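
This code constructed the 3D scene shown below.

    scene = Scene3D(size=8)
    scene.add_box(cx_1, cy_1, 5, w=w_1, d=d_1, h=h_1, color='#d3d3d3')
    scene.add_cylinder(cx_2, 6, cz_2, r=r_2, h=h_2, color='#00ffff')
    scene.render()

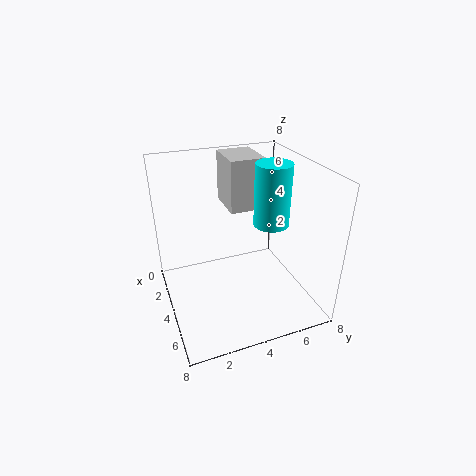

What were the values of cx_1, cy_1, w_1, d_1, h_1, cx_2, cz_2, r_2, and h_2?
cx_1 = 0.5; cy_1 = 4; w_1 = 2.5; d_1 = 2; h_1 = 3; cx_2 = 4; cz_2 = 4.5; r_2 = 1; h_2 = 3.5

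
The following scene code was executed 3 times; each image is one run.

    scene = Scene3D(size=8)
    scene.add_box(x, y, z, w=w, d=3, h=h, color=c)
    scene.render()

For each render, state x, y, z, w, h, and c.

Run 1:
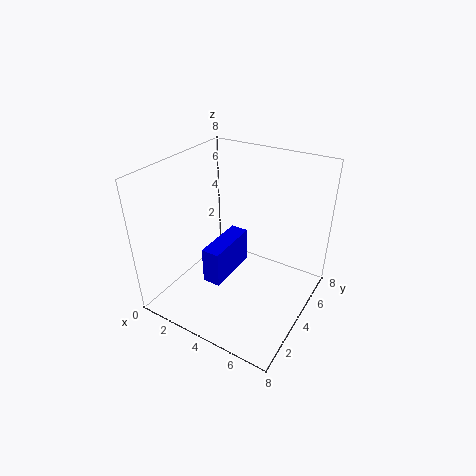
x = 3, y = 2, z = 2, w = 1, h = 2, c = 'blue'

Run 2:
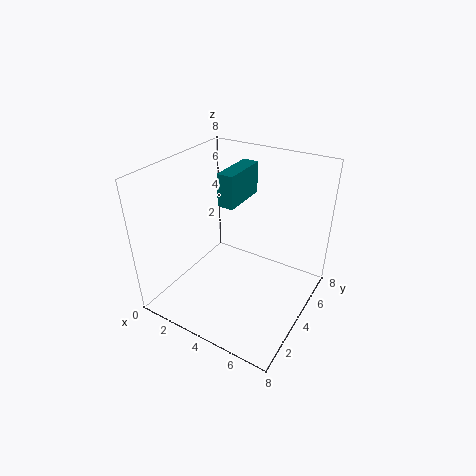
x = 2, y = 5, z = 5, w = 1, h = 2, c = 'teal'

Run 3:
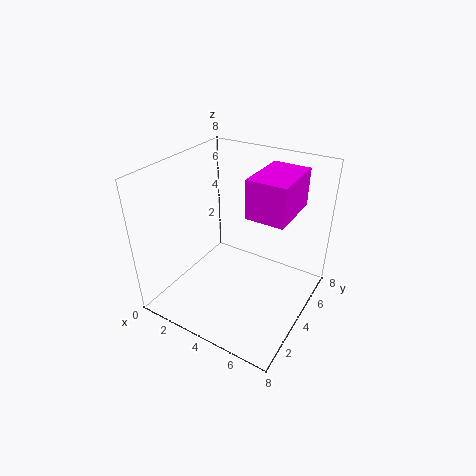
x = 5, y = 3, z = 6, w = 2, h = 2, c = 'magenta'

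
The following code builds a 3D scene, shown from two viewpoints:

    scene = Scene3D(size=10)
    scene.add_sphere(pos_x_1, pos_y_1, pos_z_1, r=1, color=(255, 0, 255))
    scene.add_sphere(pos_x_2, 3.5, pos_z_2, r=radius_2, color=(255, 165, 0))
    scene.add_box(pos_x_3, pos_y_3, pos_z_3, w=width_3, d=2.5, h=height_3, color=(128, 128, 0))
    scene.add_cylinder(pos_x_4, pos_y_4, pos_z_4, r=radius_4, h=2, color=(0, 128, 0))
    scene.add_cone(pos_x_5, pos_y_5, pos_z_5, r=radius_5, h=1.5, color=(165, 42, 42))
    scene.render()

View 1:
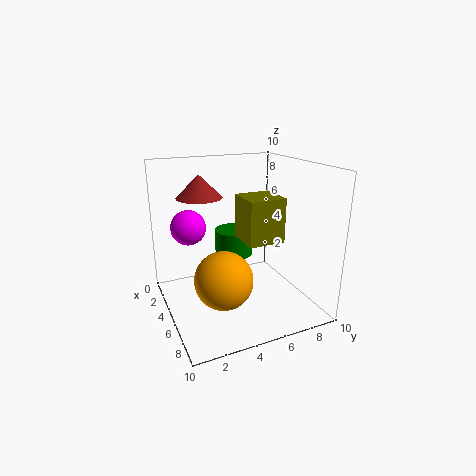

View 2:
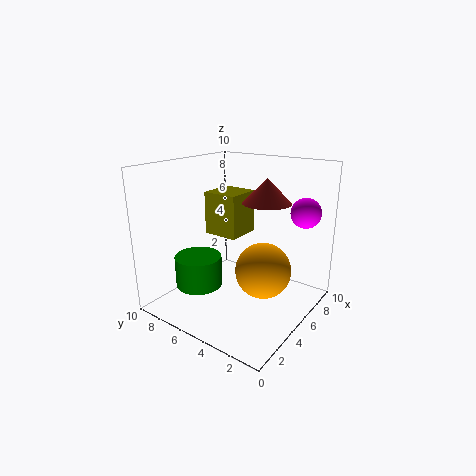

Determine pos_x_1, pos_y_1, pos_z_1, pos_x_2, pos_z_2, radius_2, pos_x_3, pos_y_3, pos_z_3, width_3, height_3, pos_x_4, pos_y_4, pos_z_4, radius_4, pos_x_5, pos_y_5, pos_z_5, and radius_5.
pos_x_1 = 7; pos_y_1 = 1; pos_z_1 = 7; pos_x_2 = 6; pos_z_2 = 2.5; radius_2 = 2; pos_x_3 = 4.5; pos_y_3 = 5; pos_z_3 = 5; width_3 = 2.5; height_3 = 3; pos_x_4 = 2; pos_y_4 = 6; pos_z_4 = 2.5; radius_4 = 1.5; pos_x_5 = 4.5; pos_y_5 = 2.5; pos_z_5 = 8; radius_5 = 1.5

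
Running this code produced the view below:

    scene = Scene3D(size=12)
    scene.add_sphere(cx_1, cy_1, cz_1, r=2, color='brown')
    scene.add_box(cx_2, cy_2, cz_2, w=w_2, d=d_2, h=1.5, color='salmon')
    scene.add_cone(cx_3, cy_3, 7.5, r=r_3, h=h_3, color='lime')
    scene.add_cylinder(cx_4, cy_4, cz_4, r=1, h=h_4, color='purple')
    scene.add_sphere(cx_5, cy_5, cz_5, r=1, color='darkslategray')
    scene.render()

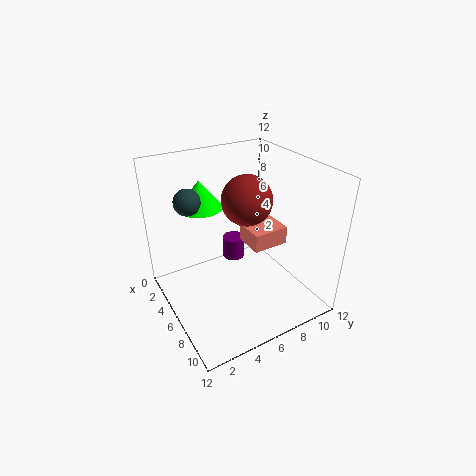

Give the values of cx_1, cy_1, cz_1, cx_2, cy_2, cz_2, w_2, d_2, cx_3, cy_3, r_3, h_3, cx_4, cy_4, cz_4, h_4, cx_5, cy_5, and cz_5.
cx_1 = 6.5, cy_1 = 6.5, cz_1 = 9.5, cx_2 = 5.5, cy_2 = 6.5, cz_2 = 5.5, w_2 = 2.5, d_2 = 3, cx_3 = 2, cy_3 = 4.5, r_3 = 2, h_3 = 2.5, cx_4 = 3.5, cy_4 = 7, cz_4 = 2.5, h_4 = 2, cx_5 = 5.5, cy_5 = 2, cz_5 = 10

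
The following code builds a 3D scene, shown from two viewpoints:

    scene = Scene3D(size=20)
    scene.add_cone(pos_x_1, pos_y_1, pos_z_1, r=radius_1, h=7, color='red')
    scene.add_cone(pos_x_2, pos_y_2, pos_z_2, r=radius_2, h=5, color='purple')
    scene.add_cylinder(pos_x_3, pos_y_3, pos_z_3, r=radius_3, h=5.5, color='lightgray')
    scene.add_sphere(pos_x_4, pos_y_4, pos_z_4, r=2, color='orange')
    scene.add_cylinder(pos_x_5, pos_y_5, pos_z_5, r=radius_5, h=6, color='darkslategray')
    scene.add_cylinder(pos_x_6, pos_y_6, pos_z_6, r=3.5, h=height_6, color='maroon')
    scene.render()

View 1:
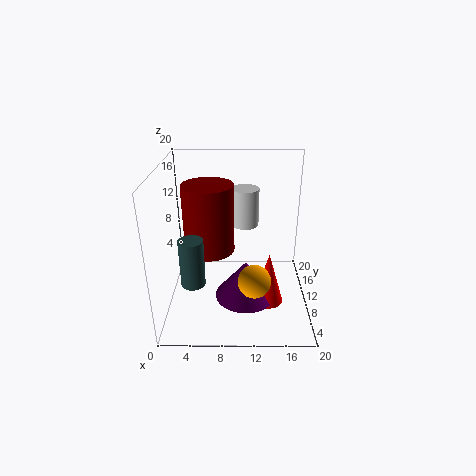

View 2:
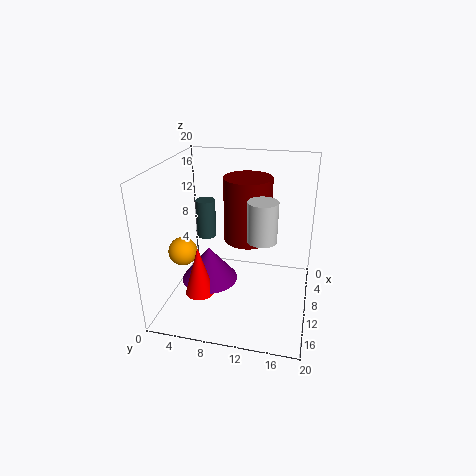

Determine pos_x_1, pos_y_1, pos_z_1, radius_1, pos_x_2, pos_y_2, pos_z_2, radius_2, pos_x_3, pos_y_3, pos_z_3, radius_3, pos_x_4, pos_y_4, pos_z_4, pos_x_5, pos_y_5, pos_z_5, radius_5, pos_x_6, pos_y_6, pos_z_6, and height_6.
pos_x_1 = 14; pos_y_1 = 5.5; pos_z_1 = 3; radius_1 = 2; pos_x_2 = 11; pos_y_2 = 6; pos_z_2 = 3.5; radius_2 = 4; pos_x_3 = 11; pos_y_3 = 13.5; pos_z_3 = 10.5; radius_3 = 2; pos_x_4 = 12; pos_y_4 = 2.5; pos_z_4 = 8; pos_x_5 = 4.5; pos_y_5 = 3.5; pos_z_5 = 7; radius_5 = 1.5; pos_x_6 = 6; pos_y_6 = 10.5; pos_z_6 = 8; height_6 = 9.5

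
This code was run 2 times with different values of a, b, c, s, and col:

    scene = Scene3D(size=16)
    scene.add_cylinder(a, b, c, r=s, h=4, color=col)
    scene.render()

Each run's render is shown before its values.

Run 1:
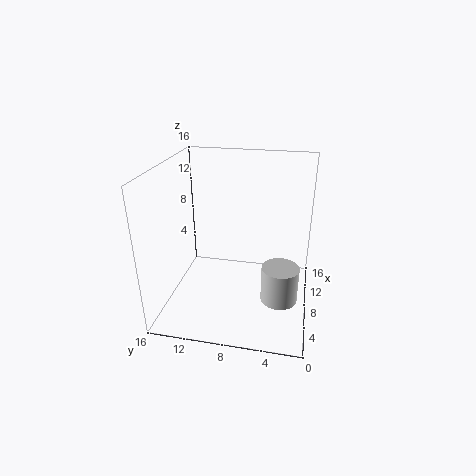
a = 6
b = 3
c = 2
s = 2
col = 'lightgray'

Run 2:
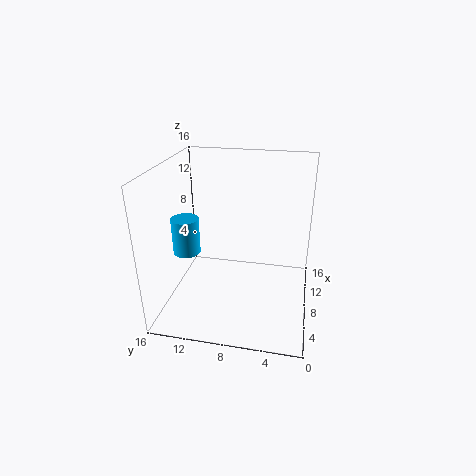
a = 6.5
b = 13.5
c = 6.5
s = 1.5
col = 'deepskyblue'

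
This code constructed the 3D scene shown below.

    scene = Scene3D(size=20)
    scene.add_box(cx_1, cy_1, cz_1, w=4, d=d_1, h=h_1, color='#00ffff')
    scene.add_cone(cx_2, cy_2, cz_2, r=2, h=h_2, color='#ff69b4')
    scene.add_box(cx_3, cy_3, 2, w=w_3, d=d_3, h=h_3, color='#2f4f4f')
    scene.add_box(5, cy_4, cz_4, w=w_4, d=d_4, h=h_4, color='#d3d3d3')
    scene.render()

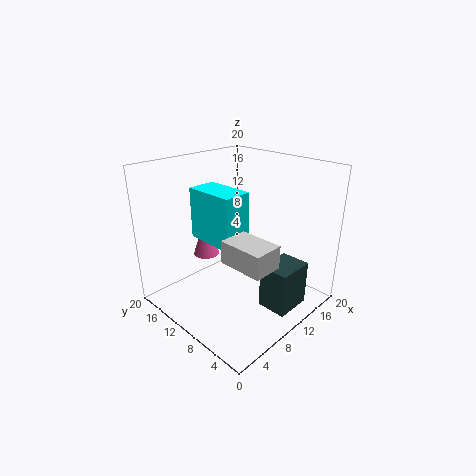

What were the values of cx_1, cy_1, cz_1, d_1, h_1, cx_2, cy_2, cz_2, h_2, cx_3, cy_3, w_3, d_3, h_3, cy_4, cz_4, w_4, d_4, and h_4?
cx_1 = 6; cy_1 = 8; cz_1 = 10; d_1 = 7; h_1 = 7; cx_2 = 10; cy_2 = 17; cz_2 = 5; h_2 = 6; cx_3 = 9; cy_3 = 1; w_3 = 5; d_3 = 4; h_3 = 6; cy_4 = 2; cz_4 = 9; w_4 = 4; d_4 = 6; h_4 = 3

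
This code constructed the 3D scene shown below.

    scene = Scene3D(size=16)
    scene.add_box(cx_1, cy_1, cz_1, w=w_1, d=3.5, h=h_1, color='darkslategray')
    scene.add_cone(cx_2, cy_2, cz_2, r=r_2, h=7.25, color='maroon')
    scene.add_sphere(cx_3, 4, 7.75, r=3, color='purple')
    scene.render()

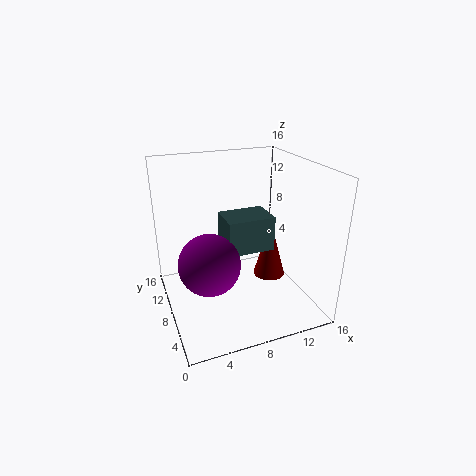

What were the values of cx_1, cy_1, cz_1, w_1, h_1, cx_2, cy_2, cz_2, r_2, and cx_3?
cx_1 = 5.5
cy_1 = 3.75
cz_1 = 8.25
w_1 = 4.75
h_1 = 3.5
cx_2 = 13.25
cy_2 = 10.25
cz_2 = 1
r_2 = 2
cx_3 = 3.5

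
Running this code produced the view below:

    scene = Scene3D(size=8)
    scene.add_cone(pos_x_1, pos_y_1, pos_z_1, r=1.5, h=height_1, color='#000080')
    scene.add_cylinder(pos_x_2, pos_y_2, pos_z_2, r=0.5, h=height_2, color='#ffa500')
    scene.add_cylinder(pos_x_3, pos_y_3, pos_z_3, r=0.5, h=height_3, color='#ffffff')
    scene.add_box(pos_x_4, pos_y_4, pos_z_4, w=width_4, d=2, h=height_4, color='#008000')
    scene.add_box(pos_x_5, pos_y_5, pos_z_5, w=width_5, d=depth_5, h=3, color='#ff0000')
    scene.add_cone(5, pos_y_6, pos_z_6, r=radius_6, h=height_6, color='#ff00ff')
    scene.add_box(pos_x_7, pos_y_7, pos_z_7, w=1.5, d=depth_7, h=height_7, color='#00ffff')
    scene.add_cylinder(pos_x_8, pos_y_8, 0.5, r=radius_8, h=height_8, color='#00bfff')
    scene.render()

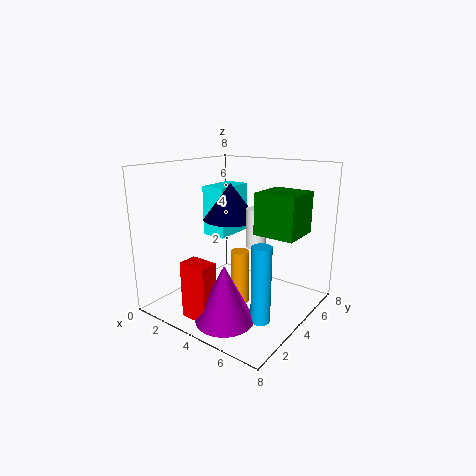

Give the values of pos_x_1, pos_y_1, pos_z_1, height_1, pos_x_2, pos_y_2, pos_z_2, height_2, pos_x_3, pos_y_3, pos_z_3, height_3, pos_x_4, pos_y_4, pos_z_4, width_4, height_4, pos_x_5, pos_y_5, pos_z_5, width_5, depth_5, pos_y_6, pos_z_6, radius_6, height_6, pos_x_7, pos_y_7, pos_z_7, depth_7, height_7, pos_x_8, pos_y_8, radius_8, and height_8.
pos_x_1 = 3.5, pos_y_1 = 4, pos_z_1 = 5, height_1 = 2, pos_x_2 = 4.5, pos_y_2 = 3.5, pos_z_2 = 0.5, height_2 = 3, pos_x_3 = 5.5, pos_y_3 = 3.5, pos_z_3 = 4, height_3 = 2, pos_x_4 = 6, pos_y_4 = 2.5, pos_z_4 = 5, width_4 = 2, height_4 = 2, pos_x_5 = 3, pos_y_5 = 0.5, pos_z_5 = 0.5, width_5 = 1.5, depth_5 = 1, pos_y_6 = 1.5, pos_z_6 = 0.5, radius_6 = 1.5, height_6 = 3, pos_x_7 = 1, pos_y_7 = 4.5, pos_z_7 = 3.5, depth_7 = 2.5, height_7 = 3, pos_x_8 = 6.5, pos_y_8 = 2.5, radius_8 = 0.5, height_8 = 4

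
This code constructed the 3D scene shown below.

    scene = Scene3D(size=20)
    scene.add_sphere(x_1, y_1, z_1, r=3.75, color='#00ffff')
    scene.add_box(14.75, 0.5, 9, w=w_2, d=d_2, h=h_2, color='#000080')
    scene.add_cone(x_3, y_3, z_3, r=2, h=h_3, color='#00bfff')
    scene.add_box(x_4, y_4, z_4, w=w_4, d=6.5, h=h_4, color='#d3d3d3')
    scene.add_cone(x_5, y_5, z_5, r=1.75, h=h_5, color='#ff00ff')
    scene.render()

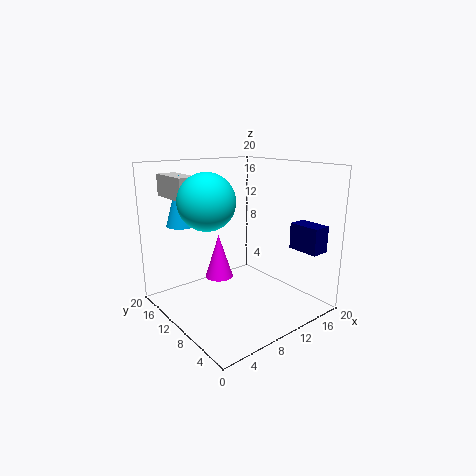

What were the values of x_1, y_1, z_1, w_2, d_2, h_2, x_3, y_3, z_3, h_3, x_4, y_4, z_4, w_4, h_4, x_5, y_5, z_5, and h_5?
x_1 = 5.5
y_1 = 10.75
z_1 = 15.5
w_2 = 2.5
d_2 = 4.25
h_2 = 3.5
x_3 = 4
y_3 = 15
z_3 = 11.75
h_3 = 7
x_4 = 2.75
y_4 = 12.5
z_4 = 15.5
w_4 = 2.75
h_4 = 3
x_5 = 5.5
y_5 = 8.25
z_5 = 6.25
h_5 = 5.5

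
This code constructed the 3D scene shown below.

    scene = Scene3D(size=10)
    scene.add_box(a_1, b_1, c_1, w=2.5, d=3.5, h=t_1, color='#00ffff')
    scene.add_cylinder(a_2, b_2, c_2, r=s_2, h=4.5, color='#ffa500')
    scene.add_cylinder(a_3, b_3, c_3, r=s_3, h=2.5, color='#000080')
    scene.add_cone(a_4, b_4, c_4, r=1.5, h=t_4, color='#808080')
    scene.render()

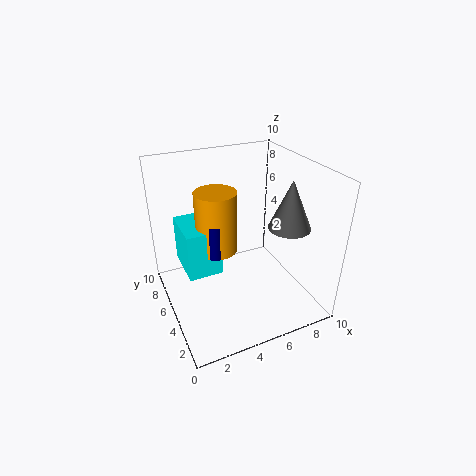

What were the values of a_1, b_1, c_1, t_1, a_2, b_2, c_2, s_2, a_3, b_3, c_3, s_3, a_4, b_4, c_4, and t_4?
a_1 = 1.5; b_1 = 5.5; c_1 = 2; t_1 = 3.5; a_2 = 4; b_2 = 6.5; c_2 = 3.5; s_2 = 1.5; a_3 = 3.5; b_3 = 5.5; c_3 = 3.5; s_3 = 0.5; a_4 = 8.5; b_4 = 4; c_4 = 5.5; t_4 = 3.5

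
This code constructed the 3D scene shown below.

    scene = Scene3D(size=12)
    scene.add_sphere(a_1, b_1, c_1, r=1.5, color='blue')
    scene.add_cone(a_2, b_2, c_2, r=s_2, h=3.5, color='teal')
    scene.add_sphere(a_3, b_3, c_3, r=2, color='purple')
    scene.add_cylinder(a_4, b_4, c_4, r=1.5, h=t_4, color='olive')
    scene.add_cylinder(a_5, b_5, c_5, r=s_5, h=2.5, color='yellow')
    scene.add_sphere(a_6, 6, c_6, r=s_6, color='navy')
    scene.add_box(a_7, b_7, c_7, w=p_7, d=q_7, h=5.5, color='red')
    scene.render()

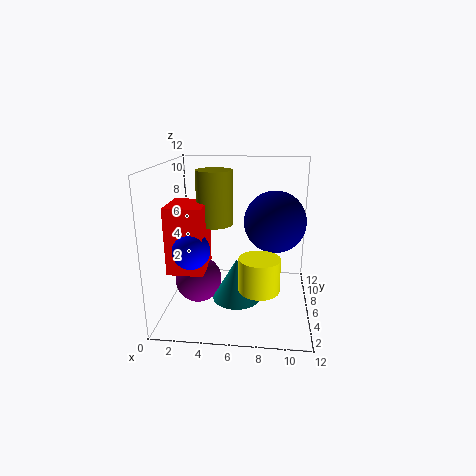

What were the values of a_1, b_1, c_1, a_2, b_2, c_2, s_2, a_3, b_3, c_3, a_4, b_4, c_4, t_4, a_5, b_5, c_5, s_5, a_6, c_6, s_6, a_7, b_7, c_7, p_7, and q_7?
a_1 = 2.5
b_1 = 4
c_1 = 5.5
a_2 = 6
b_2 = 5
c_2 = 1
s_2 = 2
a_3 = 2.5
b_3 = 6
c_3 = 2
a_4 = 4
b_4 = 6.5
c_4 = 7
t_4 = 4.5
a_5 = 8
b_5 = 2
c_5 = 3.5
s_5 = 1.5
a_6 = 9
c_6 = 7.5
s_6 = 2.5
a_7 = 0.5
b_7 = 3.5
c_7 = 3.5
p_7 = 3
q_7 = 3.5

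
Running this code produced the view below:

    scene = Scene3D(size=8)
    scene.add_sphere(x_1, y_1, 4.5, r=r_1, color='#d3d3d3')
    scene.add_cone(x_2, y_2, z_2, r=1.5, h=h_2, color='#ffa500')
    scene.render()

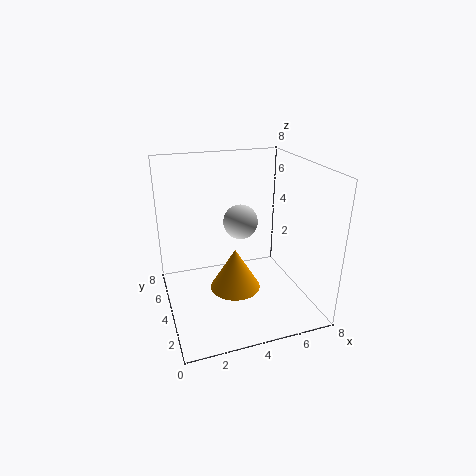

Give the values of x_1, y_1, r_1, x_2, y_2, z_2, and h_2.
x_1 = 4.5, y_1 = 5, r_1 = 1, x_2 = 4, y_2 = 4.5, z_2 = 0.5, h_2 = 2.5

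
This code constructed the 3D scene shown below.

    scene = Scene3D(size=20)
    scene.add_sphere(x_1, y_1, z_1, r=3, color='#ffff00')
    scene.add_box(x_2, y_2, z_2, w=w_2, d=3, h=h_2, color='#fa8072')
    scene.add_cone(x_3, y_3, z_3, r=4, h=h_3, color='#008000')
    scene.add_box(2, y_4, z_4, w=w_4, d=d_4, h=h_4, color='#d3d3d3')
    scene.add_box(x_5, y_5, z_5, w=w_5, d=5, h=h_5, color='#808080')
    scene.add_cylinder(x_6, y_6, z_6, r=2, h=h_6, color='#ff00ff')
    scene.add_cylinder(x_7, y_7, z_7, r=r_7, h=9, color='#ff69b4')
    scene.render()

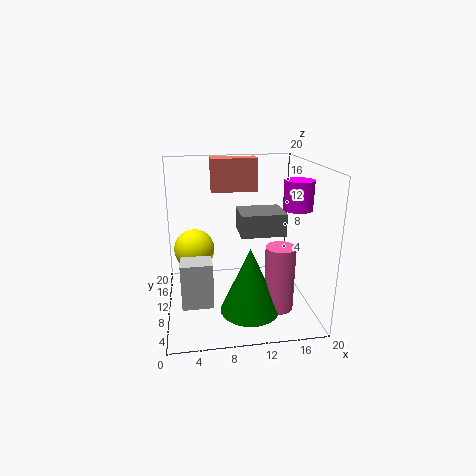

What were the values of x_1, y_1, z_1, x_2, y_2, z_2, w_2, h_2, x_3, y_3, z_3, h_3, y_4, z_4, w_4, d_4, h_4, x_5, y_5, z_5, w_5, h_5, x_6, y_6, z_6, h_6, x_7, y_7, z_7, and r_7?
x_1 = 4
y_1 = 14
z_1 = 7
x_2 = 7
y_2 = 16
z_2 = 15
w_2 = 7
h_2 = 5
x_3 = 11
y_3 = 6
z_3 = 1
h_3 = 9
y_4 = 4
z_4 = 3
w_4 = 4
d_4 = 3
h_4 = 6
x_5 = 10
y_5 = 7
z_5 = 11
w_5 = 6
h_5 = 3
x_6 = 18
y_6 = 9
z_6 = 14
h_6 = 4
x_7 = 15
y_7 = 6
z_7 = 1
r_7 = 2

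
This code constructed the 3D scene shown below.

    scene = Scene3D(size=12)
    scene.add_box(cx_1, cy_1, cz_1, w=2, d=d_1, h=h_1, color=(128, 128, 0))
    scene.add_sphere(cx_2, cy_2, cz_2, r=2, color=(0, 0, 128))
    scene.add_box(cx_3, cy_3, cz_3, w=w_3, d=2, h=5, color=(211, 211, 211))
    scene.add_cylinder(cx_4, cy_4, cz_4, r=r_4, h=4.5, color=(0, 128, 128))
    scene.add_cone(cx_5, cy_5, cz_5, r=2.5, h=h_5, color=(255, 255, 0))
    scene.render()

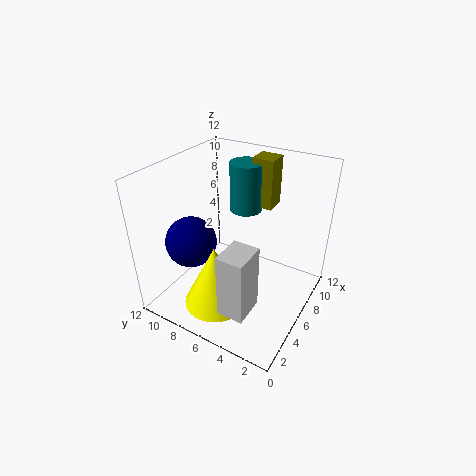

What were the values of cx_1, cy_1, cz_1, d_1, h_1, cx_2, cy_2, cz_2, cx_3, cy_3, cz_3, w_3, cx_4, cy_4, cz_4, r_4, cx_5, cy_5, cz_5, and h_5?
cx_1 = 10
cy_1 = 5
cz_1 = 7
d_1 = 2
h_1 = 4.5
cx_2 = 3
cy_2 = 8.5
cz_2 = 6.5
cx_3 = 0.5
cy_3 = 2.5
cz_3 = 3
w_3 = 2.5
cx_4 = 10
cy_4 = 7.5
cz_4 = 6.5
r_4 = 1.5
cx_5 = 2.5
cy_5 = 6
cz_5 = 2
h_5 = 5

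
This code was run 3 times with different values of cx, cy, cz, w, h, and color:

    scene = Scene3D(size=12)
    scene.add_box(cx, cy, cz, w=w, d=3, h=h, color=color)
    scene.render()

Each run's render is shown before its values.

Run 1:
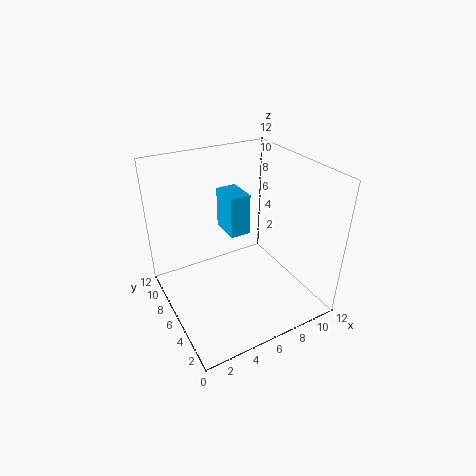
cx = 7; cy = 9; cz = 4; w = 2; h = 4; color = 'deepskyblue'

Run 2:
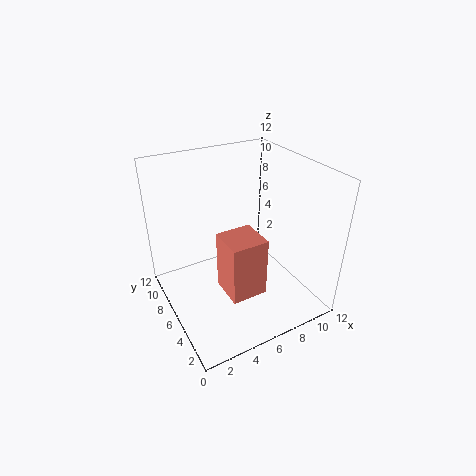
cx = 4; cy = 3; cz = 2; w = 3; h = 5; color = 'salmon'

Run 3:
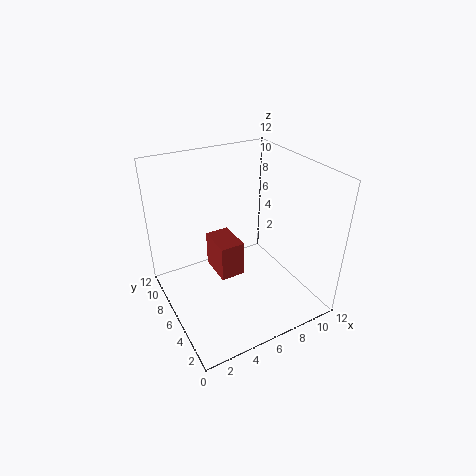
cx = 4; cy = 5; cz = 3; w = 2; h = 3; color = 'brown'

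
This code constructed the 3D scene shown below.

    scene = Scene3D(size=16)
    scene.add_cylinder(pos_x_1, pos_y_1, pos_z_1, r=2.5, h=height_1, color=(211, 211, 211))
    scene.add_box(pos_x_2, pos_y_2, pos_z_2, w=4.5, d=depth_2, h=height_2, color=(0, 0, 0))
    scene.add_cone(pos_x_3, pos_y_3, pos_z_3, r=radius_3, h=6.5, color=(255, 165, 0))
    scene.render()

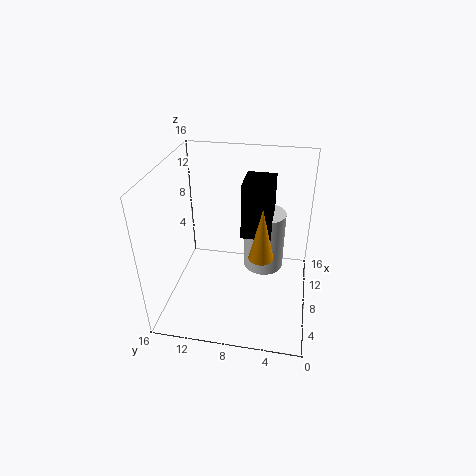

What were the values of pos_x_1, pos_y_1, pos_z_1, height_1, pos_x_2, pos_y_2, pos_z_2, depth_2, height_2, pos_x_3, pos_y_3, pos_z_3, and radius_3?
pos_x_1 = 12.5; pos_y_1 = 5.5; pos_z_1 = 1.5; height_1 = 7.5; pos_x_2 = 9.5; pos_y_2 = 4.5; pos_z_2 = 7; depth_2 = 3.5; height_2 = 6.5; pos_x_3 = 9.5; pos_y_3 = 5.5; pos_z_3 = 4.5; radius_3 = 1.5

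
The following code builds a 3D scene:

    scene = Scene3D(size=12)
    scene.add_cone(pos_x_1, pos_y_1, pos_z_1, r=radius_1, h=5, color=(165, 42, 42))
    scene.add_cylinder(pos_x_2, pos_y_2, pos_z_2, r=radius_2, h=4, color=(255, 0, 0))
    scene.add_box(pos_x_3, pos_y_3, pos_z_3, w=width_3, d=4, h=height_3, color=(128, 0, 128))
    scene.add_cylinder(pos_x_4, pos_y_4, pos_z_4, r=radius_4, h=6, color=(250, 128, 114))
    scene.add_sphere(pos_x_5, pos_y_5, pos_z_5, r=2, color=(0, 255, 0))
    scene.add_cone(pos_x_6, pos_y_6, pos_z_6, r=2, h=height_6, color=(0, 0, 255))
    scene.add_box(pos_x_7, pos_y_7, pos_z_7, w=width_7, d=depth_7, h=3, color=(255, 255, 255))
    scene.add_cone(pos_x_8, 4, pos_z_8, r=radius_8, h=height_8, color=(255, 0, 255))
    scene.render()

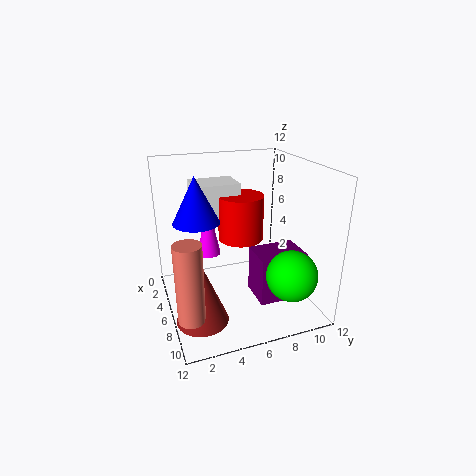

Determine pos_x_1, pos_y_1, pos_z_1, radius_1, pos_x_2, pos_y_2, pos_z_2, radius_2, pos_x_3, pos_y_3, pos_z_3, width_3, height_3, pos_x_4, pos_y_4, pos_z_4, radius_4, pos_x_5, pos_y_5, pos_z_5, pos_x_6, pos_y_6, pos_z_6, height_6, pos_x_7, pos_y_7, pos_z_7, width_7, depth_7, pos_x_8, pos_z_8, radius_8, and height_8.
pos_x_1 = 9
pos_y_1 = 2
pos_z_1 = 1
radius_1 = 2
pos_x_2 = 4
pos_y_2 = 7
pos_z_2 = 5
radius_2 = 2
pos_x_3 = 6
pos_y_3 = 7
pos_z_3 = 1
width_3 = 3
height_3 = 4
pos_x_4 = 10
pos_y_4 = 1
pos_z_4 = 2
radius_4 = 1
pos_x_5 = 10
pos_y_5 = 9
pos_z_5 = 4
pos_x_6 = 4
pos_y_6 = 3
pos_z_6 = 7
height_6 = 4
pos_x_7 = 1
pos_y_7 = 3
pos_z_7 = 7
width_7 = 3
depth_7 = 4
pos_x_8 = 4
pos_z_8 = 4
radius_8 = 1
height_8 = 5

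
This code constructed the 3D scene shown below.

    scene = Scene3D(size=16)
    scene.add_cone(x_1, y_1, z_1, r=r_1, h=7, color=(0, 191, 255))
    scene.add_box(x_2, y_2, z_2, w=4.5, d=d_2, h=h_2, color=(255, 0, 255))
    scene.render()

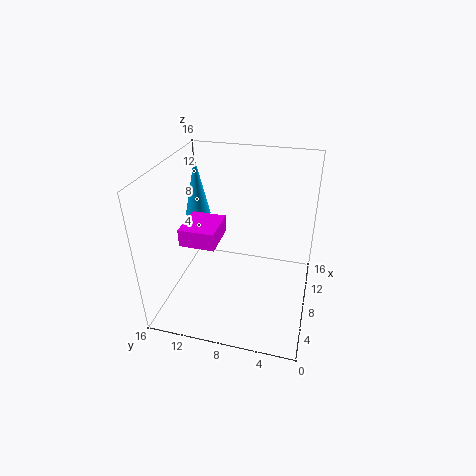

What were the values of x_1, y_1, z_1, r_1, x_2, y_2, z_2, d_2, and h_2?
x_1 = 11.5
y_1 = 14
z_1 = 8.5
r_1 = 1.5
x_2 = 5.5
y_2 = 10
z_2 = 7.5
d_2 = 4
h_2 = 2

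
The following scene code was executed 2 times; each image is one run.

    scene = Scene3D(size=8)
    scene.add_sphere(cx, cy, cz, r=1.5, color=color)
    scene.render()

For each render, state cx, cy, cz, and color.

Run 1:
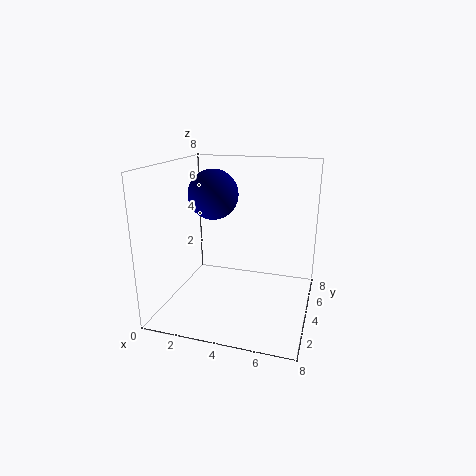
cx = 2; cy = 5.5; cz = 6; color = 'navy'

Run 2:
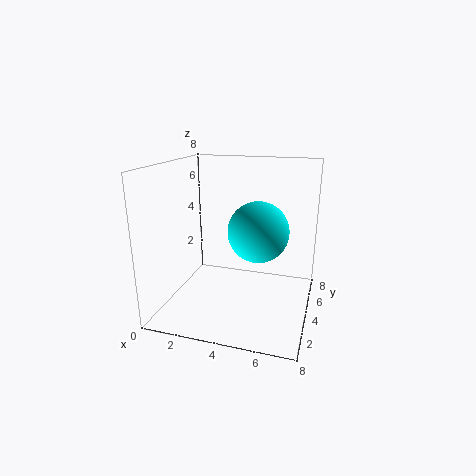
cx = 5.5; cy = 2.5; cz = 5; color = 'cyan'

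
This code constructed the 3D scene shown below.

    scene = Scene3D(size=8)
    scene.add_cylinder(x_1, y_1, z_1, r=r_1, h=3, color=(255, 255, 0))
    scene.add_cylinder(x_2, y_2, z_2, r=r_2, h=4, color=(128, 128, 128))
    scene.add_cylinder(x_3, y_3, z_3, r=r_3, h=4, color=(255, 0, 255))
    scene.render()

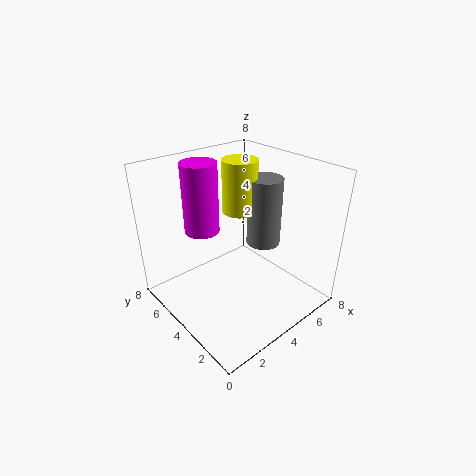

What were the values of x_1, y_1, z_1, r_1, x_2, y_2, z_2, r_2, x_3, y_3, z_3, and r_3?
x_1 = 5
y_1 = 5
z_1 = 5
r_1 = 1
x_2 = 6
y_2 = 4
z_2 = 3
r_2 = 1
x_3 = 3
y_3 = 6
z_3 = 4
r_3 = 1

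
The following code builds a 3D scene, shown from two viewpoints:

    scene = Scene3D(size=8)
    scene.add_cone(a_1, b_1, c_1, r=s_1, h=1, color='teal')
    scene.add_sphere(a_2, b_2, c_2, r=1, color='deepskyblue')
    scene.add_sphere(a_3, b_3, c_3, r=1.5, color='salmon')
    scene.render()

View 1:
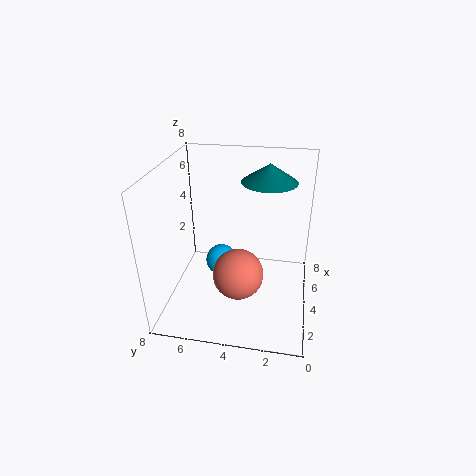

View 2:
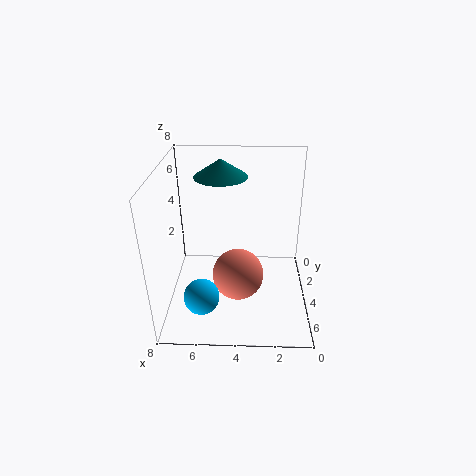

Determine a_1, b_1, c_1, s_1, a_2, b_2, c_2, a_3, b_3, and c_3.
a_1 = 5; b_1 = 2.5; c_1 = 7; s_1 = 1.5; a_2 = 6; b_2 = 5.5; c_2 = 1; a_3 = 4; b_3 = 4; c_3 = 1.5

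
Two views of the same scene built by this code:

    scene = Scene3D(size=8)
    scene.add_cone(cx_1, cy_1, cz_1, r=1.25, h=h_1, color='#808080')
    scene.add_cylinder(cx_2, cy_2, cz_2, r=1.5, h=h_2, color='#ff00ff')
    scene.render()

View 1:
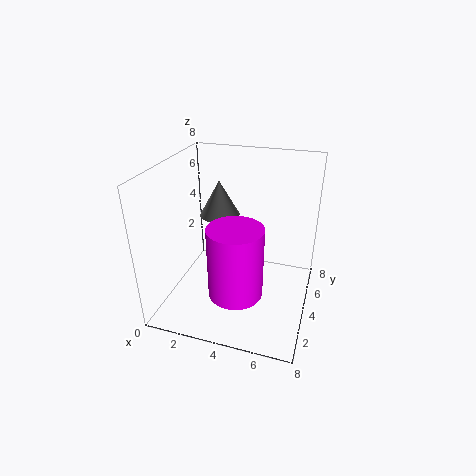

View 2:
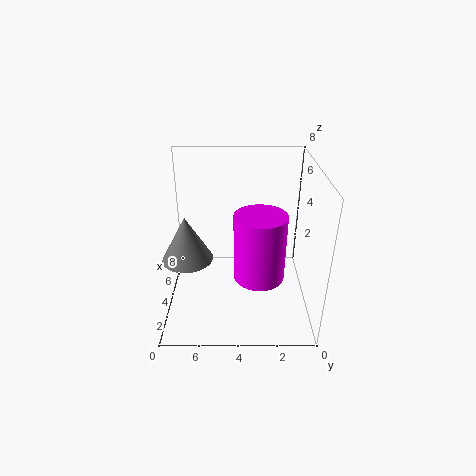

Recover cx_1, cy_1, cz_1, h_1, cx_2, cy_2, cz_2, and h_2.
cx_1 = 2; cy_1 = 6.5; cz_1 = 4; h_1 = 2.25; cx_2 = 4.25; cy_2 = 2.75; cz_2 = 1.25; h_2 = 4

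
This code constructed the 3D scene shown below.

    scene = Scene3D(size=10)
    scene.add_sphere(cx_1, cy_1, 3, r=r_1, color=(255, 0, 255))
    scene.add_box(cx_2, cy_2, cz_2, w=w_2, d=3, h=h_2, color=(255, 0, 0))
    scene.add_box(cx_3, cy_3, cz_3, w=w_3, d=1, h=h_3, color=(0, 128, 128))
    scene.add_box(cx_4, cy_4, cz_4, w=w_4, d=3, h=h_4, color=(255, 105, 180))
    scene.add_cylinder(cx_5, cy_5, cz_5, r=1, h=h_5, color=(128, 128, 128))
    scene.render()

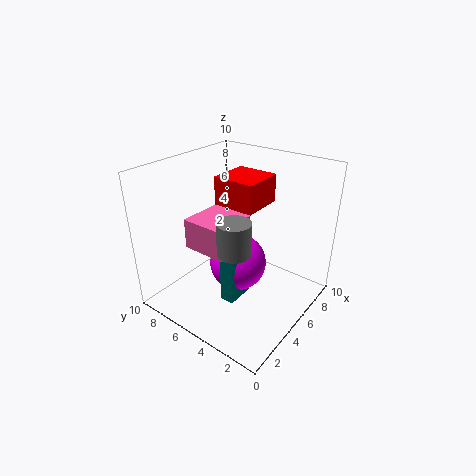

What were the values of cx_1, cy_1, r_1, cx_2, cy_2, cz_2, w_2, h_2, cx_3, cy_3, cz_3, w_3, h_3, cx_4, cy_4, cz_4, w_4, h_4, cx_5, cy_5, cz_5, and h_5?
cx_1 = 5; cy_1 = 5; r_1 = 2; cx_2 = 5; cy_2 = 4; cz_2 = 7; w_2 = 3; h_2 = 2; cx_3 = 3; cy_3 = 4; cz_3 = 1; w_3 = 2; h_3 = 4; cx_4 = 2; cy_4 = 4; cz_4 = 5; w_4 = 3; h_4 = 2; cx_5 = 2; cy_5 = 3; cz_5 = 6; h_5 = 2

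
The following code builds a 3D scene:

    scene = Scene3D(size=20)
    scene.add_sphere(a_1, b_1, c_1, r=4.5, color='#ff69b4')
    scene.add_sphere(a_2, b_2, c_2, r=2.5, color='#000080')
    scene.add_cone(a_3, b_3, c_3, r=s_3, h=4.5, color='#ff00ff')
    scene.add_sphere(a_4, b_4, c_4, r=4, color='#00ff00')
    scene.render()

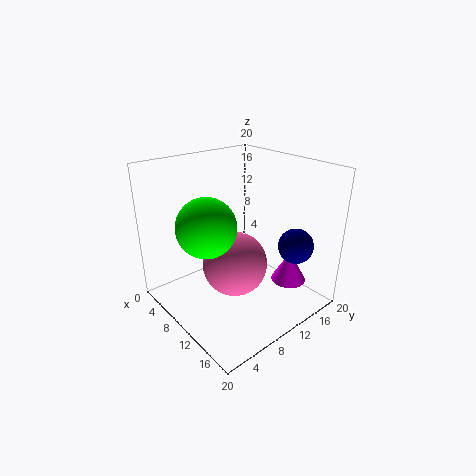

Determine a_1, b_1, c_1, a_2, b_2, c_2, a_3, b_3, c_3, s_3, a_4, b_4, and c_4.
a_1 = 10.5; b_1 = 9; c_1 = 6.5; a_2 = 15; b_2 = 16.5; c_2 = 8.5; a_3 = 14.5; b_3 = 16; c_3 = 3; s_3 = 2.5; a_4 = 9; b_4 = 5.5; c_4 = 12.5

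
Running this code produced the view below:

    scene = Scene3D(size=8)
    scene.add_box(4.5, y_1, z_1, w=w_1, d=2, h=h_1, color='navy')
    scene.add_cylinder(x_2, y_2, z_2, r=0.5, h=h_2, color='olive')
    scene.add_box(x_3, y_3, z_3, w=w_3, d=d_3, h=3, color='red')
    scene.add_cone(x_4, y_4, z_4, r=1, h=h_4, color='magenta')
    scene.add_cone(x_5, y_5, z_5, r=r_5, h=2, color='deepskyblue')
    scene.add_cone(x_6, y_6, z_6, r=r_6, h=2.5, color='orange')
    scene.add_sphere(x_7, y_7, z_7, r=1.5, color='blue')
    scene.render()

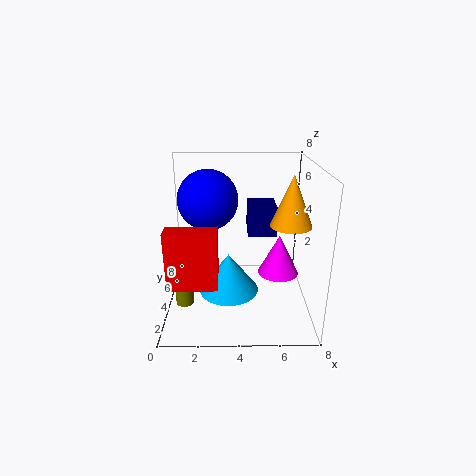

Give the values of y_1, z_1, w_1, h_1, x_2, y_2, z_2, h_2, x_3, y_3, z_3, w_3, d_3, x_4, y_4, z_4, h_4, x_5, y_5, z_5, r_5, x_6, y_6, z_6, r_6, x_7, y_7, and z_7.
y_1 = 3
z_1 = 4.5
w_1 = 1.5
h_1 = 1.5
x_2 = 1
y_2 = 3
z_2 = 0.5
h_2 = 2
x_3 = 0.5
y_3 = 1
z_3 = 2.5
w_3 = 2.5
d_3 = 1
x_4 = 6
y_4 = 2
z_4 = 3
h_4 = 2
x_5 = 3.5
y_5 = 2
z_5 = 2
r_5 = 1.5
x_6 = 6.5
y_6 = 2
z_6 = 5.5
r_6 = 1
x_7 = 2.5
y_7 = 3
z_7 = 6.5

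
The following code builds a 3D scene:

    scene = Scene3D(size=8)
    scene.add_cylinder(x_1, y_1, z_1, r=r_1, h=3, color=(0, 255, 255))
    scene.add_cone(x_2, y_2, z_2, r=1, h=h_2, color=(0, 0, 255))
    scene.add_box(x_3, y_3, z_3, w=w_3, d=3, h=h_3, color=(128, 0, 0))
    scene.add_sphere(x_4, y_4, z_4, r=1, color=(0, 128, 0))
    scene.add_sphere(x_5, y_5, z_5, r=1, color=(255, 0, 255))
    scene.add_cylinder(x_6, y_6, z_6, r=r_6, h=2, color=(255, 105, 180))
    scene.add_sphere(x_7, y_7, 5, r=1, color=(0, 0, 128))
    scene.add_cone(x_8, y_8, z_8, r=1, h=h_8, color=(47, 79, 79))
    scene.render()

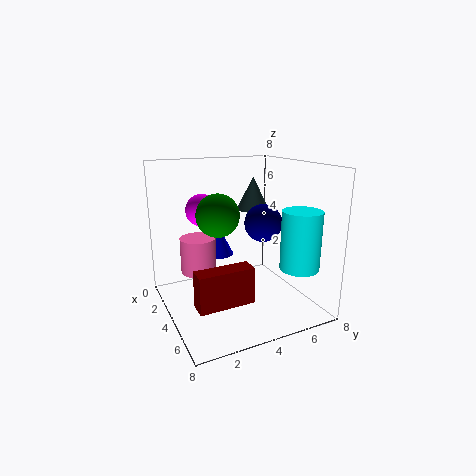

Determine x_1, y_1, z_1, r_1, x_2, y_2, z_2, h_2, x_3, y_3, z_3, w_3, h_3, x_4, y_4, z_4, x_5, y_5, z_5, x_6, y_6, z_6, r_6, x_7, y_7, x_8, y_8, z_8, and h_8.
x_1 = 7; y_1 = 6; z_1 = 3; r_1 = 1; x_2 = 1; y_2 = 4; z_2 = 2; h_2 = 2; x_3 = 5; y_3 = 1; z_3 = 1; w_3 = 1; h_3 = 2; x_4 = 6; y_4 = 2; z_4 = 6; x_5 = 1; y_5 = 3; z_5 = 5; x_6 = 3; y_6 = 2; z_6 = 2; r_6 = 1; x_7 = 5; y_7 = 5; x_8 = 2; y_8 = 6; z_8 = 5; h_8 = 2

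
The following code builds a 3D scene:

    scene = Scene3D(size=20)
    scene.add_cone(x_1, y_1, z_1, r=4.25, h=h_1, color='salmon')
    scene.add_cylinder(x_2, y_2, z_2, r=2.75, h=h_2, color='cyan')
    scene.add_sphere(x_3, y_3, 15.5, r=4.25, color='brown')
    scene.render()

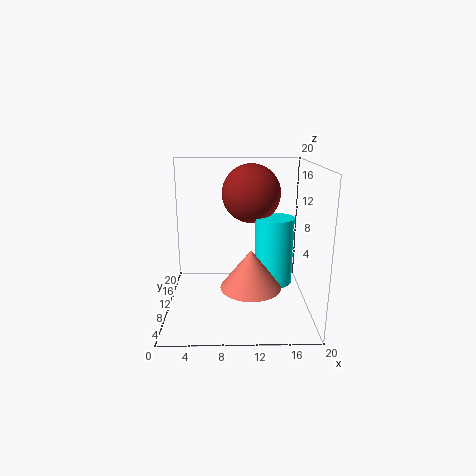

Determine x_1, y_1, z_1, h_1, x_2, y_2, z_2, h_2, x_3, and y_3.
x_1 = 11.75; y_1 = 8.5; z_1 = 3.25; h_1 = 5.5; x_2 = 15.25; y_2 = 11.5; z_2 = 2.75; h_2 = 9.75; x_3 = 12; y_3 = 13.75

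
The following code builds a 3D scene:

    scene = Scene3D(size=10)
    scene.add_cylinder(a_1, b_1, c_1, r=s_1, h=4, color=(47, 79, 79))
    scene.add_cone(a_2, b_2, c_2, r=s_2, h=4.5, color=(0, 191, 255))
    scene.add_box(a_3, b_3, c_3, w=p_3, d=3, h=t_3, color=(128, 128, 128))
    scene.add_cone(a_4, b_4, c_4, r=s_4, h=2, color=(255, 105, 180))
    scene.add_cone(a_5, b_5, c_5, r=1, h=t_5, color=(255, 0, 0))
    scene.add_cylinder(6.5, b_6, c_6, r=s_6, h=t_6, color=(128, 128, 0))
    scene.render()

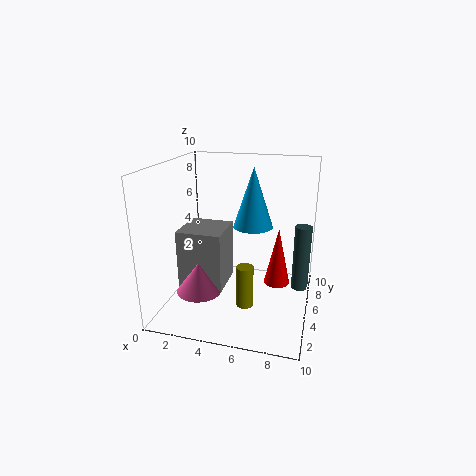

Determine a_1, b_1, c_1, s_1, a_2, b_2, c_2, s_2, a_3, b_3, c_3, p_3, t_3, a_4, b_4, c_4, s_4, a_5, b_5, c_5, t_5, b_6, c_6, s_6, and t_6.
a_1 = 9.5
b_1 = 3
c_1 = 3
s_1 = 0.5
a_2 = 5.5
b_2 = 7.5
c_2 = 5
s_2 = 1.5
a_3 = 1.5
b_3 = 2.5
c_3 = 2
p_3 = 3
t_3 = 4
a_4 = 3
b_4 = 2.5
c_4 = 2
s_4 = 1.5
a_5 = 7.5
b_5 = 7.5
c_5 = 0.5
t_5 = 4.5
b_6 = 1
c_6 = 2.5
s_6 = 0.5
t_6 = 2.5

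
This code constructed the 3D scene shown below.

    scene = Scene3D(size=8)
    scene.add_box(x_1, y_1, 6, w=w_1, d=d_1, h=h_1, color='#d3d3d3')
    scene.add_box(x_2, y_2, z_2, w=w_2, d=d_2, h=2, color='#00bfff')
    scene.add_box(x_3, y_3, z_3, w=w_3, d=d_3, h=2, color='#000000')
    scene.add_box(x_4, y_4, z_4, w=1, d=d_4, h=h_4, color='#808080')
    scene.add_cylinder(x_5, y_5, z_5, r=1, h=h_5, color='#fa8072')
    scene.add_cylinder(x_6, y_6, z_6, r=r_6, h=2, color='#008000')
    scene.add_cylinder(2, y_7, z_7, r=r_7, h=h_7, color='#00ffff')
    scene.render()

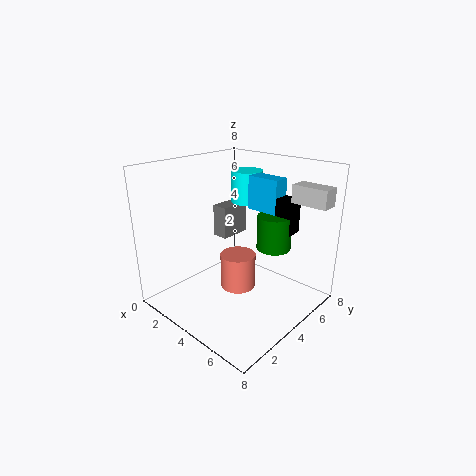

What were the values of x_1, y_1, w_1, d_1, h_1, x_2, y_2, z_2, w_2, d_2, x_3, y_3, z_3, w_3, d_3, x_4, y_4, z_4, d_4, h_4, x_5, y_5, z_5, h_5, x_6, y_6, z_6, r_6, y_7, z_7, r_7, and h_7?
x_1 = 6
y_1 = 6
w_1 = 2
d_1 = 1
h_1 = 1
x_2 = 3
y_2 = 6
z_2 = 5
w_2 = 2
d_2 = 1
x_3 = 4
y_3 = 6
z_3 = 4
w_3 = 2
d_3 = 1
x_4 = 1
y_4 = 5
z_4 = 3
d_4 = 2
h_4 = 2
x_5 = 4
y_5 = 4
z_5 = 1
h_5 = 2
x_6 = 5
y_6 = 6
z_6 = 3
r_6 = 1
y_7 = 7
z_7 = 5
r_7 = 1
h_7 = 2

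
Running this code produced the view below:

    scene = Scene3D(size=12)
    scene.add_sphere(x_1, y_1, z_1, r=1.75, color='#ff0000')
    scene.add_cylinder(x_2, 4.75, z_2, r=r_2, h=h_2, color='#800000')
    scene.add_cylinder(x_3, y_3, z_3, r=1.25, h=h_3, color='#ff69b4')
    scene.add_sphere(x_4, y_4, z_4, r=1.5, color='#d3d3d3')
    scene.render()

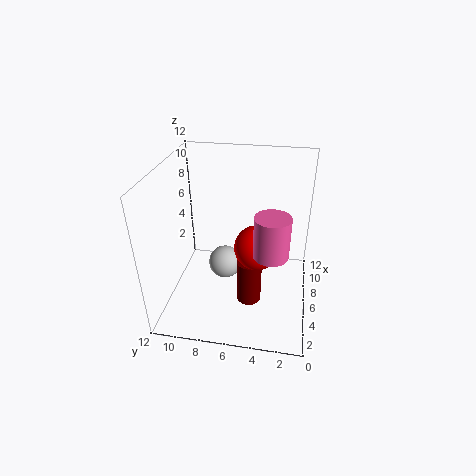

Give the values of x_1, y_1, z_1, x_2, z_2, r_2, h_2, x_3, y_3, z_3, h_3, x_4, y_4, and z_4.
x_1 = 4.5
y_1 = 4.25
z_1 = 6.25
x_2 = 4.25
z_2 = 1.25
r_2 = 1
h_2 = 3.75
x_3 = 2.25
y_3 = 3
z_3 = 7.25
h_3 = 3
x_4 = 7.5
y_4 = 7.5
z_4 = 2.25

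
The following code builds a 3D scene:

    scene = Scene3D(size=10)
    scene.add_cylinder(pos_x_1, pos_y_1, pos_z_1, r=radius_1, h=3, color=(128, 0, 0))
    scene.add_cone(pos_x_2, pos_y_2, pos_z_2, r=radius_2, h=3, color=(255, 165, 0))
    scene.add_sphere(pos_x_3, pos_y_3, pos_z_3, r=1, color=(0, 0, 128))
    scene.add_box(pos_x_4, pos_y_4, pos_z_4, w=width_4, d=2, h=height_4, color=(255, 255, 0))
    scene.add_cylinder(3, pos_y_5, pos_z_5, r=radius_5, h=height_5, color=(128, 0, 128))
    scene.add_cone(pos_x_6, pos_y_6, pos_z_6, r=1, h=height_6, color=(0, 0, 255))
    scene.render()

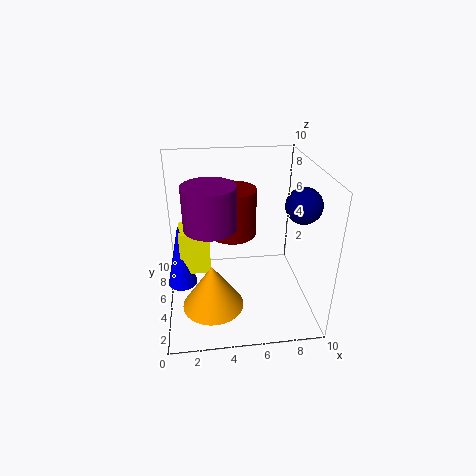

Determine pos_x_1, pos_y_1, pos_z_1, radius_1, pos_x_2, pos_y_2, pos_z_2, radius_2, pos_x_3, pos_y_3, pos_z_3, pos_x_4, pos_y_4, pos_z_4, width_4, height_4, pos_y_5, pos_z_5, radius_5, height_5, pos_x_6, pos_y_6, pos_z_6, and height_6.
pos_x_1 = 4.5
pos_y_1 = 4
pos_z_1 = 6
radius_1 = 1.5
pos_x_2 = 3
pos_y_2 = 2.5
pos_z_2 = 1.5
radius_2 = 2
pos_x_3 = 8
pos_y_3 = 1
pos_z_3 = 9
pos_x_4 = 1
pos_y_4 = 4
pos_z_4 = 3
width_4 = 2
height_4 = 3
pos_y_5 = 2
pos_z_5 = 7.5
radius_5 = 1.5
height_5 = 2.5
pos_x_6 = 1
pos_y_6 = 4.5
pos_z_6 = 2
height_6 = 4.5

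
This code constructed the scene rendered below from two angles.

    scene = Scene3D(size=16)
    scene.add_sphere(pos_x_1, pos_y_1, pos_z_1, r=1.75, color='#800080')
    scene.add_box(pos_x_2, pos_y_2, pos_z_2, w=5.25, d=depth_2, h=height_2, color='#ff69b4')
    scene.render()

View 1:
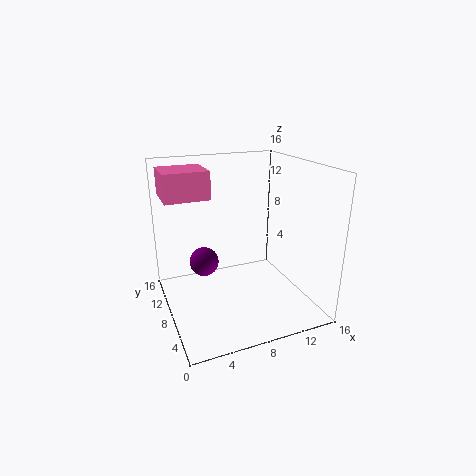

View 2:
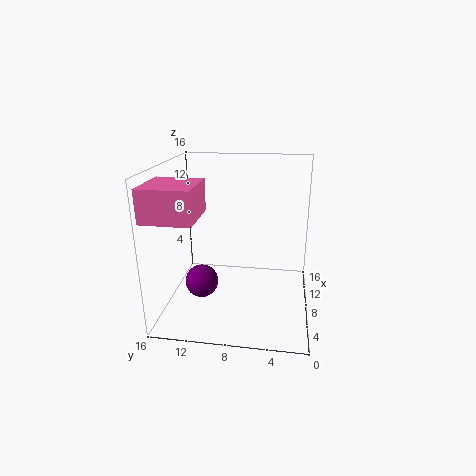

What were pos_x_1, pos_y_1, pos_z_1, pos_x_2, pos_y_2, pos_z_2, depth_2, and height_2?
pos_x_1 = 5
pos_y_1 = 11.5
pos_z_1 = 4
pos_x_2 = 0.75
pos_y_2 = 11
pos_z_2 = 11.75
depth_2 = 5
height_2 = 3.25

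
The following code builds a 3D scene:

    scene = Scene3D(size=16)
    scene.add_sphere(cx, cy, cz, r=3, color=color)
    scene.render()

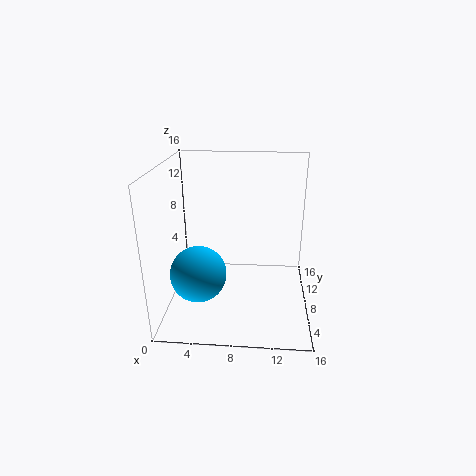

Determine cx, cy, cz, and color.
cx = 4; cy = 5; cz = 5; color = 'deepskyblue'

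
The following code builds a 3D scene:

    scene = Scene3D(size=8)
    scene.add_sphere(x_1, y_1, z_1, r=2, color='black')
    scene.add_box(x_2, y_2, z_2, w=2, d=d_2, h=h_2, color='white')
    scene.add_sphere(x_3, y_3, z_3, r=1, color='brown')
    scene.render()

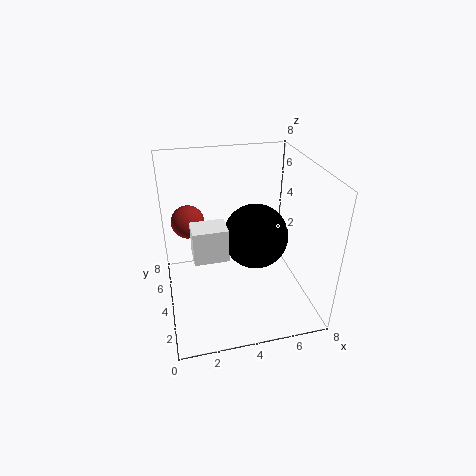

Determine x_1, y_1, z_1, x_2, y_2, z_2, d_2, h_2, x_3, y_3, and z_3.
x_1 = 5.5, y_1 = 5.5, z_1 = 3, x_2 = 1.5, y_2 = 4, z_2 = 2.5, d_2 = 1.5, h_2 = 2, x_3 = 1.5, y_3 = 6.5, z_3 = 4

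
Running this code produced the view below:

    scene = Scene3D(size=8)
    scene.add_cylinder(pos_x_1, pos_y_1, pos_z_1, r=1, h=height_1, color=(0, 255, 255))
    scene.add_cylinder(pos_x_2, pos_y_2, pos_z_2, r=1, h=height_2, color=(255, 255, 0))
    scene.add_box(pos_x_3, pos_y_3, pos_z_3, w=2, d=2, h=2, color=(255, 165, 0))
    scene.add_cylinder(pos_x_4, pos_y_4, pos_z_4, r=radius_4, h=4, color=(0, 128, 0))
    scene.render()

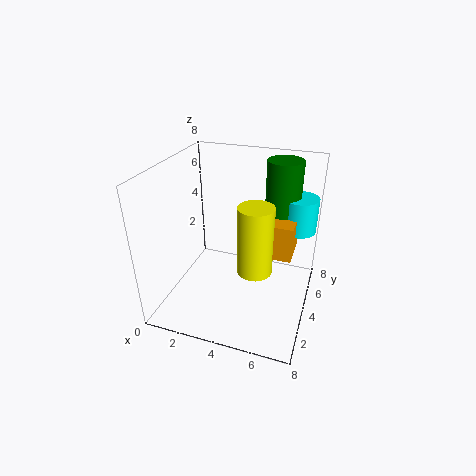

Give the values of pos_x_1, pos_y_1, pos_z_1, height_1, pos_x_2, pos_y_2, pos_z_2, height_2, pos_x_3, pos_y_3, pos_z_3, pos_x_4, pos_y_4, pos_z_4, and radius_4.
pos_x_1 = 7; pos_y_1 = 6; pos_z_1 = 4; height_1 = 2; pos_x_2 = 5; pos_y_2 = 4; pos_z_2 = 2; height_2 = 4; pos_x_3 = 5; pos_y_3 = 4; pos_z_3 = 3; pos_x_4 = 6; pos_y_4 = 6; pos_z_4 = 4; radius_4 = 1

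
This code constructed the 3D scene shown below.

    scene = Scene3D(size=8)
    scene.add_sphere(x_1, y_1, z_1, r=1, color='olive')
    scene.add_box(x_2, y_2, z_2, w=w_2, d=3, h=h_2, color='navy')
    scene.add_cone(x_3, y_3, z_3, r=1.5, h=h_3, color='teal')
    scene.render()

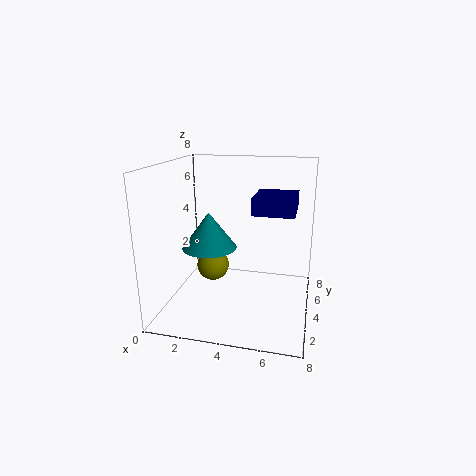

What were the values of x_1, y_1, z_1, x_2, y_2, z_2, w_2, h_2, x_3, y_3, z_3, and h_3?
x_1 = 2; y_1 = 5.5; z_1 = 1.5; x_2 = 4.5; y_2 = 5; z_2 = 5; w_2 = 2.5; h_2 = 1; x_3 = 2.5; y_3 = 3.5; z_3 = 3.5; h_3 = 2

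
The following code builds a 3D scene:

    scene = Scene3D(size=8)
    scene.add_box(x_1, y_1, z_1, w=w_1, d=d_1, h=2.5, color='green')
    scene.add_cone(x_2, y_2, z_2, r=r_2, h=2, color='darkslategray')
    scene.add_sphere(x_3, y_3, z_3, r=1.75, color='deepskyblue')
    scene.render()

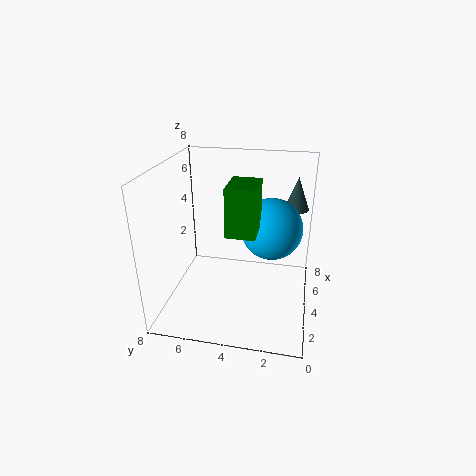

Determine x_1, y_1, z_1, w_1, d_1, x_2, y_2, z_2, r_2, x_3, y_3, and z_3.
x_1 = 2
y_1 = 2.75
z_1 = 5
w_1 = 2
d_1 = 1.5
x_2 = 7
y_2 = 1
z_2 = 4.75
r_2 = 0.75
x_3 = 5
y_3 = 2.25
z_3 = 4.25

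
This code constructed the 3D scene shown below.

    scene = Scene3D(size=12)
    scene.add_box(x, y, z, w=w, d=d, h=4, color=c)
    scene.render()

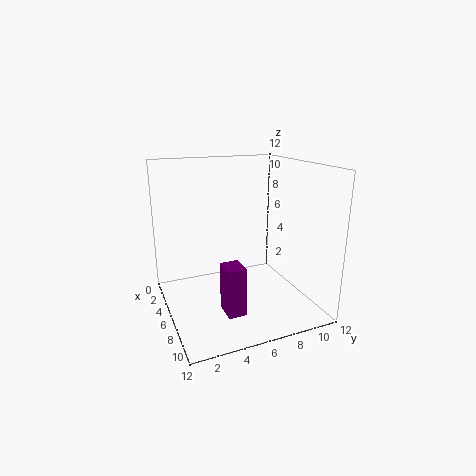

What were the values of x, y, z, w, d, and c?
x = 7, y = 4, z = 0.5, w = 2, d = 1.5, c = 'purple'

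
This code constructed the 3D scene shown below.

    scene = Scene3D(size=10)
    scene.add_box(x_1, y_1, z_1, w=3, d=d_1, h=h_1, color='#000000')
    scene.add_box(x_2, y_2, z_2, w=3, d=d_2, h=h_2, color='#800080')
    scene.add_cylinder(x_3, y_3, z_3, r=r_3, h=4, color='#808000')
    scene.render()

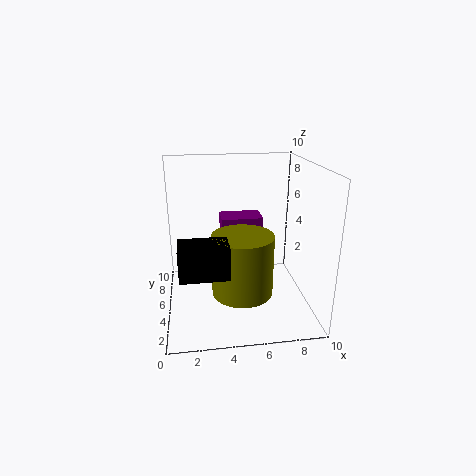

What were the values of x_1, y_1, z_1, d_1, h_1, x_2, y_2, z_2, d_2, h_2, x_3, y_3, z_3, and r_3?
x_1 = 1; y_1 = 1; z_1 = 4; d_1 = 2; h_1 = 2; x_2 = 4; y_2 = 6; z_2 = 4; d_2 = 2; h_2 = 2; x_3 = 5; y_3 = 3; z_3 = 2; r_3 = 2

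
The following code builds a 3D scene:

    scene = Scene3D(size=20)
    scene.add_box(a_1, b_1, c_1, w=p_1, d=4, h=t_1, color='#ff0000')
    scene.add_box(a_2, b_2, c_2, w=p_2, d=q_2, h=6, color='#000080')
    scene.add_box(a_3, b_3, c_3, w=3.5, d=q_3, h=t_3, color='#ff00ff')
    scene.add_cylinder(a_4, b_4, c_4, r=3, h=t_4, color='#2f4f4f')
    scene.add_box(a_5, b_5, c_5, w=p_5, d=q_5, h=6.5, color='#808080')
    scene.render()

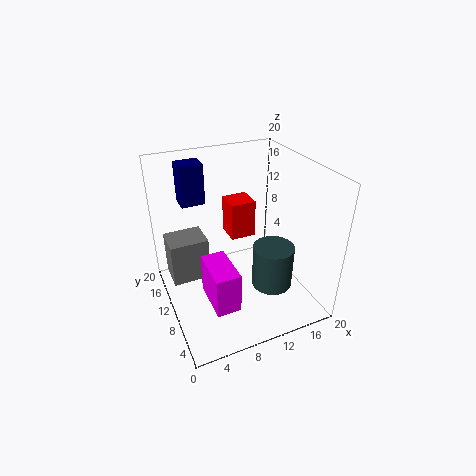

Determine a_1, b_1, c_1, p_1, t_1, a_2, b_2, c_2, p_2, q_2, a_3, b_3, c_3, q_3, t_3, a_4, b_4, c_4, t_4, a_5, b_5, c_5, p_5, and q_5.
a_1 = 11.5; b_1 = 15.5; c_1 = 6; p_1 = 4; t_1 = 6; a_2 = 4; b_2 = 16; c_2 = 13; p_2 = 3.5; q_2 = 3; a_3 = 5; b_3 = 5.5; c_3 = 1; q_3 = 6.5; t_3 = 6; a_4 = 15; b_4 = 8.5; c_4 = 1.5; t_4 = 6.5; a_5 = 1; b_5 = 12.5; c_5 = 2.5; p_5 = 5.5; q_5 = 4.5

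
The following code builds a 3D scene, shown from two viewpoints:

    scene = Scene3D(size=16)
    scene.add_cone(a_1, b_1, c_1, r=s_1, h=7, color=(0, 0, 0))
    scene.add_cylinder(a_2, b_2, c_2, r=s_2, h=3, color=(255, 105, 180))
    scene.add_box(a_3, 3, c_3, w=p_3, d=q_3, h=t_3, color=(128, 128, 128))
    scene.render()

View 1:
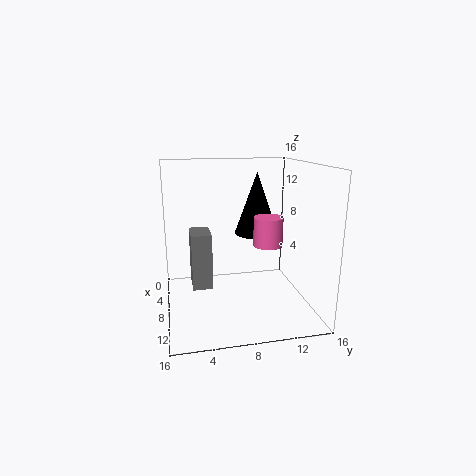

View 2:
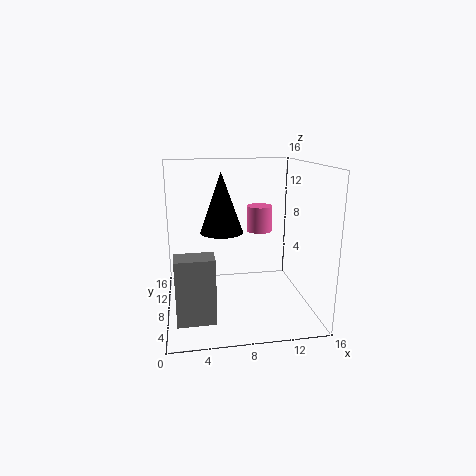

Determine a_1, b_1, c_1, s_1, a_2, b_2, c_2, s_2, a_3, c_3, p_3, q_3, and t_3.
a_1 = 6.5
b_1 = 10.5
c_1 = 8
s_1 = 2.5
a_2 = 11
b_2 = 10.5
c_2 = 8
s_2 = 1.5
a_3 = 1
c_3 = 0.5
p_3 = 4
q_3 = 2.5
t_3 = 7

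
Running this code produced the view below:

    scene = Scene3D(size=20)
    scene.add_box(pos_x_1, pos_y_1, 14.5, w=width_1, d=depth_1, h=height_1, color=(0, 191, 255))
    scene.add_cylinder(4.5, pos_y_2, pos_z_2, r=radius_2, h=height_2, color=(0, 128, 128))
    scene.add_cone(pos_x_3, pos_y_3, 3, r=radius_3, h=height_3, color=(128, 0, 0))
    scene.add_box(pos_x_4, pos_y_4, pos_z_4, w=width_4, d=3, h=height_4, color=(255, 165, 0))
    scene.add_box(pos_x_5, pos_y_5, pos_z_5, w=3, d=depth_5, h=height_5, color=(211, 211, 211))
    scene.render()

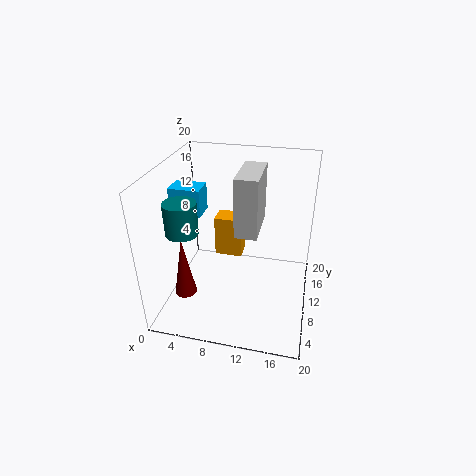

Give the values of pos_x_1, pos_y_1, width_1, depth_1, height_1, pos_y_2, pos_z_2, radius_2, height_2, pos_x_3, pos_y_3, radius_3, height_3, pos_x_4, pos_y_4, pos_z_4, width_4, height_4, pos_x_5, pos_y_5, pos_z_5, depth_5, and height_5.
pos_x_1 = 2, pos_y_1 = 6.5, width_1 = 4, depth_1 = 3, height_1 = 3.5, pos_y_2 = 4, pos_z_2 = 13.5, radius_2 = 2, height_2 = 4, pos_x_3 = 3.5, pos_y_3 = 5.5, radius_3 = 1.5, height_3 = 8.5, pos_x_4 = 6, pos_y_4 = 12, pos_z_4 = 5.5, width_4 = 4, height_4 = 6, pos_x_5 = 10, pos_y_5 = 7.5, pos_z_5 = 11.5, depth_5 = 7, height_5 = 8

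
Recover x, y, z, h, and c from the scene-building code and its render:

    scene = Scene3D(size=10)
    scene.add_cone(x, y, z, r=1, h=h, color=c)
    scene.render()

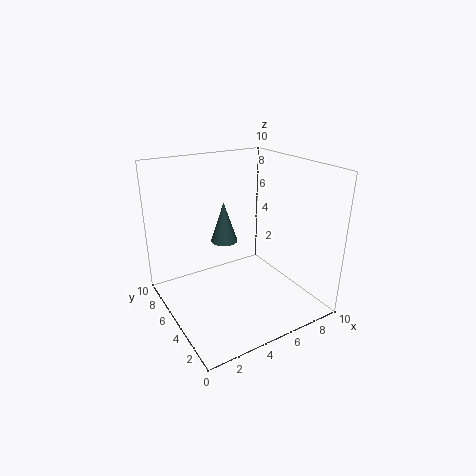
x = 5, y = 7, z = 4, h = 3, c = 'darkslategray'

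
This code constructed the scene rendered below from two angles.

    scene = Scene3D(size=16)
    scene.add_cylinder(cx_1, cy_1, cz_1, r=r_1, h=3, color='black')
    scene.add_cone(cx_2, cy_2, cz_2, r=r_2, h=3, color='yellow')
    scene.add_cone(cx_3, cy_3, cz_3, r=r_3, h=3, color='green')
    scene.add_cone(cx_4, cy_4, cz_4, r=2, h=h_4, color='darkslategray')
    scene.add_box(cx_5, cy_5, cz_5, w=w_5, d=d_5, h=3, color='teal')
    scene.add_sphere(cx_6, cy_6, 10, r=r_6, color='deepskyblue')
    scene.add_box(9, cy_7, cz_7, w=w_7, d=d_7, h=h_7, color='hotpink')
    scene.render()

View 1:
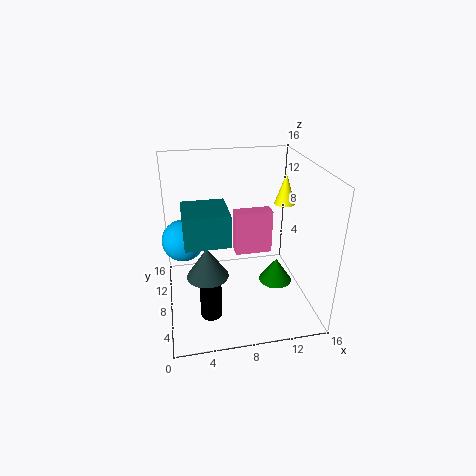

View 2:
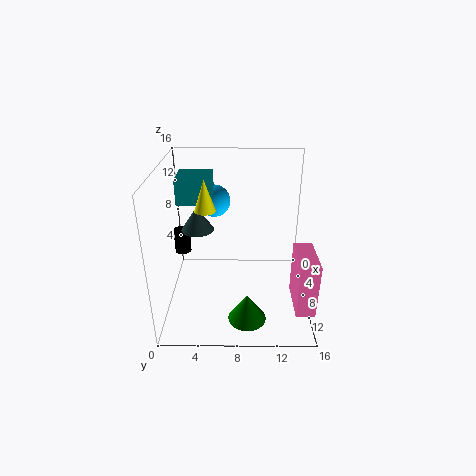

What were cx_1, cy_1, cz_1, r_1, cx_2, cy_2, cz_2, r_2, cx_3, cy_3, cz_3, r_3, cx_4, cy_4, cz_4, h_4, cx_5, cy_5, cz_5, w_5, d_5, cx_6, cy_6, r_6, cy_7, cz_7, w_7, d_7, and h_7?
cx_1 = 4, cy_1 = 1, cz_1 = 4, r_1 = 1, cx_2 = 12, cy_2 = 5, cz_2 = 13, r_2 = 1, cx_3 = 13, cy_3 = 9, cz_3 = 1, r_3 = 2, cx_4 = 4, cy_4 = 3, cz_4 = 7, h_4 = 3, cx_5 = 2, cy_5 = 1, cz_5 = 11, w_5 = 4, d_5 = 4, cx_6 = 2, cy_6 = 5, r_6 = 2, cy_7 = 14, cz_7 = 2, w_7 = 5, d_7 = 2, h_7 = 6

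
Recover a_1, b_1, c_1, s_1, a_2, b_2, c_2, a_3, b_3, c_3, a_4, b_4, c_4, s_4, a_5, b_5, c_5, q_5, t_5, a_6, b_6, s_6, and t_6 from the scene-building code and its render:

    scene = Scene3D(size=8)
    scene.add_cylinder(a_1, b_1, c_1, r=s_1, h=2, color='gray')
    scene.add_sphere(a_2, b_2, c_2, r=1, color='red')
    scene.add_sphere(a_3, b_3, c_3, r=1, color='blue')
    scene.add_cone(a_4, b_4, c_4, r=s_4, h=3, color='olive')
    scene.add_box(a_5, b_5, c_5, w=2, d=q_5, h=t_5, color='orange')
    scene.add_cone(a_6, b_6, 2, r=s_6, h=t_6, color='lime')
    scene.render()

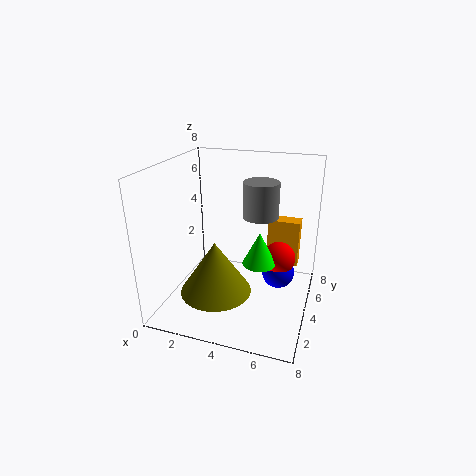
a_1 = 5, b_1 = 5, c_1 = 5, s_1 = 1, a_2 = 6, b_2 = 6, c_2 = 2, a_3 = 6, b_3 = 6, c_3 = 1, a_4 = 3, b_4 = 3, c_4 = 1, s_4 = 2, a_5 = 5, b_5 = 7, c_5 = 1, q_5 = 1, t_5 = 3, a_6 = 5, b_6 = 5, s_6 = 1, t_6 = 2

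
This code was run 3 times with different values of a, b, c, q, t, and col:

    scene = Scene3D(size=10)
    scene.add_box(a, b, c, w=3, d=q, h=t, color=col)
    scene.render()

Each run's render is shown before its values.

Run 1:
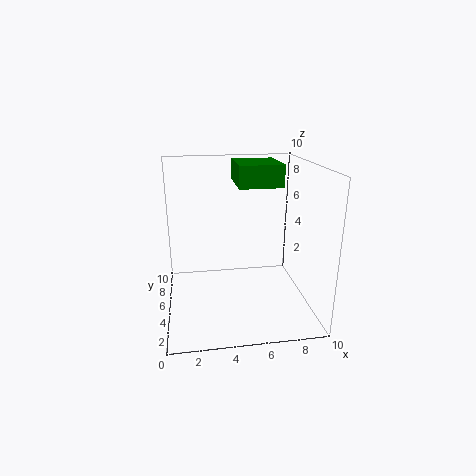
a = 5
b = 4.5
c = 8.5
q = 3.5
t = 1.5
col = 'green'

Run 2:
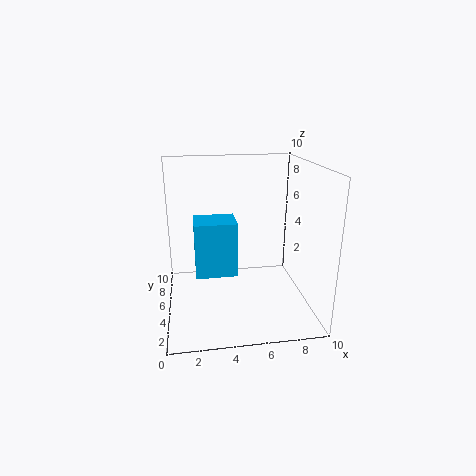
a = 2
b = 5
c = 2
q = 2.5
t = 4
col = 'deepskyblue'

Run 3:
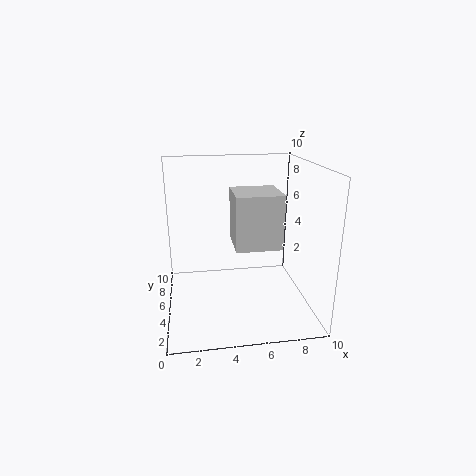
a = 4.5
b = 2.5
c = 5
q = 3
t = 3.5
col = 'lightgray'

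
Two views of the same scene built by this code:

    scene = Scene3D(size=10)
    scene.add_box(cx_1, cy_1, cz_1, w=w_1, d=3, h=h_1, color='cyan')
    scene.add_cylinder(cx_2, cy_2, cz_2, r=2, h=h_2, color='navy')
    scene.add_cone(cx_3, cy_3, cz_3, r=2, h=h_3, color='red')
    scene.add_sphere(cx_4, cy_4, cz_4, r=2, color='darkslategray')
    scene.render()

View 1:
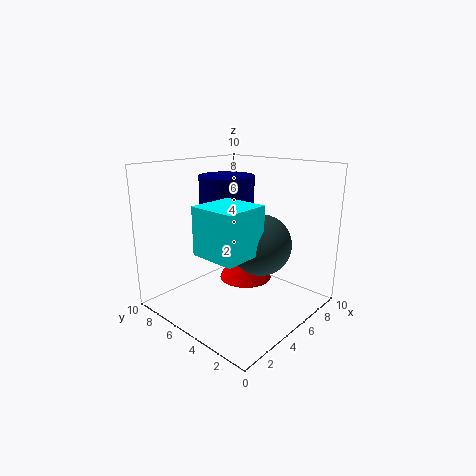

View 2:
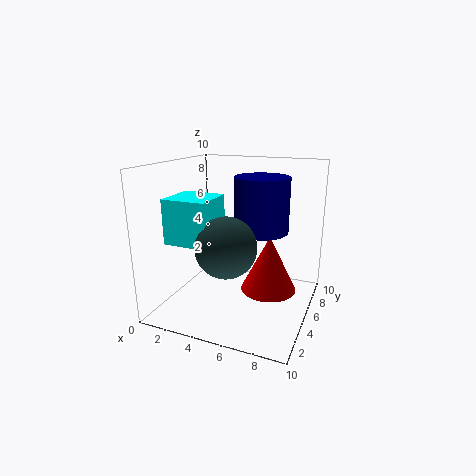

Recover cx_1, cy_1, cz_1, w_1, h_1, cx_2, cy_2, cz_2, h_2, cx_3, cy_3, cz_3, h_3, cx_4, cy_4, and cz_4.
cx_1 = 1, cy_1 = 2, cz_1 = 5, w_1 = 3, h_1 = 3, cx_2 = 6, cy_2 = 7, cz_2 = 5, h_2 = 4, cx_3 = 7, cy_3 = 6, cz_3 = 1, h_3 = 4, cx_4 = 5, cy_4 = 3, cz_4 = 5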